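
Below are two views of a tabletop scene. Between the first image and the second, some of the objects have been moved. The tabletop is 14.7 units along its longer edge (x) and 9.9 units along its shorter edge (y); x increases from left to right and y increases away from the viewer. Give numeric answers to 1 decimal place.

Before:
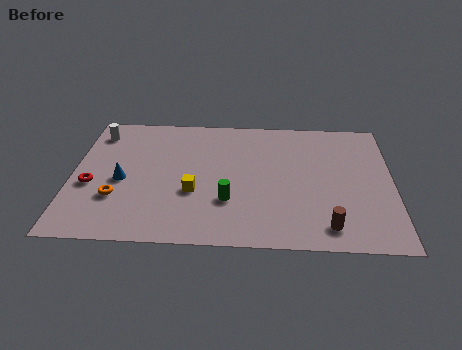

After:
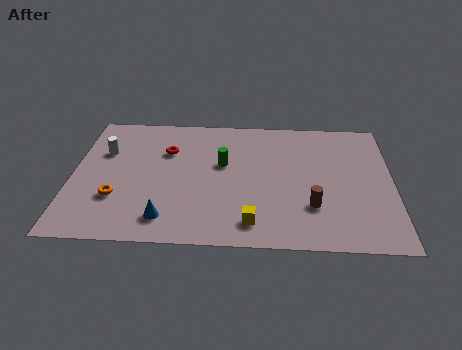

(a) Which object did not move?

the orange torus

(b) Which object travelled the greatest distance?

the red torus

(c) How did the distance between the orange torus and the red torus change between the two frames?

+2.8

Before: roughly 1.5 units apart; after: 4.3. That's 2.8 units further apart.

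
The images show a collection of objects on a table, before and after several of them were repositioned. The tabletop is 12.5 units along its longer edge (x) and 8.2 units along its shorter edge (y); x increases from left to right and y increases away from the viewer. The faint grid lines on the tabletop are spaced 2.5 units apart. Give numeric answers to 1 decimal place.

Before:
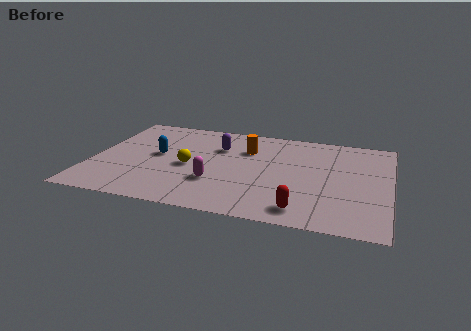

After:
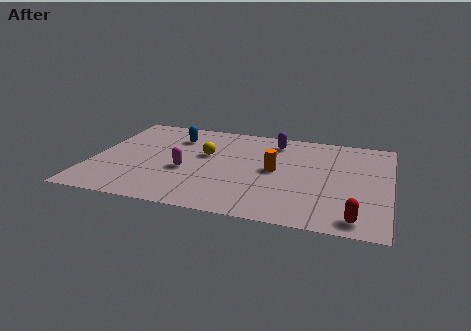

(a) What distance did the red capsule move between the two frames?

2.2

The red capsule was near (9.0, 1.2) before and (11.2, 1.0) after, so it travelled √(2.2² + 0.2²) ≈ 2.2 units.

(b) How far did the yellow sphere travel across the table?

1.3

The yellow sphere was near (4.1, 3.7) before and (4.7, 4.9) after, so it travelled √(0.6² + 1.2²) ≈ 1.3 units.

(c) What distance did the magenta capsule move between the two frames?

1.5

From (5.3, 2.6) to (4.0, 3.3), the magenta capsule covered √(1.3² + 0.7²) ≈ 1.5 units.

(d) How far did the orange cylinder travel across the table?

2.1

The orange cylinder was near (6.4, 5.8) before and (7.7, 4.2) after, so it travelled √(1.3² + 1.6²) ≈ 2.1 units.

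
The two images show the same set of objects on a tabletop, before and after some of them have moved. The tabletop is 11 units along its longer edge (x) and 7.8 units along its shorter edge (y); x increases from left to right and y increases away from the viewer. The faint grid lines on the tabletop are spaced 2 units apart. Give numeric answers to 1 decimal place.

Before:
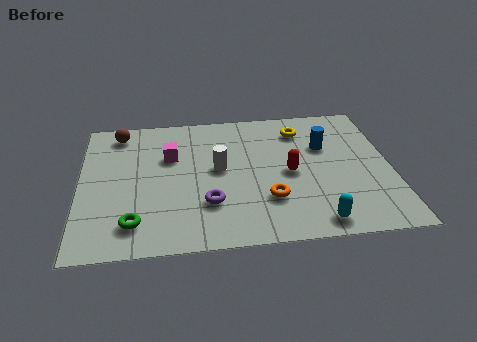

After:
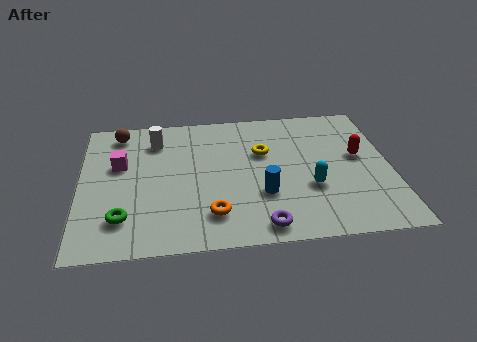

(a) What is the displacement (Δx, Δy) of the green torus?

(-0.4, 0.3)

The green torus started near (1.9, 1.5) and ended near (1.5, 1.8).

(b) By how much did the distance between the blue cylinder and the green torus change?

-2.7

They were about 7.7 units apart before and 5.0 after — 2.7 units closer together.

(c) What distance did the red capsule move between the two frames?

2.6

The red capsule moved from about (7.4, 3.7) to (9.9, 4.4), a distance of √(2.5² + 0.7²) ≈ 2.6.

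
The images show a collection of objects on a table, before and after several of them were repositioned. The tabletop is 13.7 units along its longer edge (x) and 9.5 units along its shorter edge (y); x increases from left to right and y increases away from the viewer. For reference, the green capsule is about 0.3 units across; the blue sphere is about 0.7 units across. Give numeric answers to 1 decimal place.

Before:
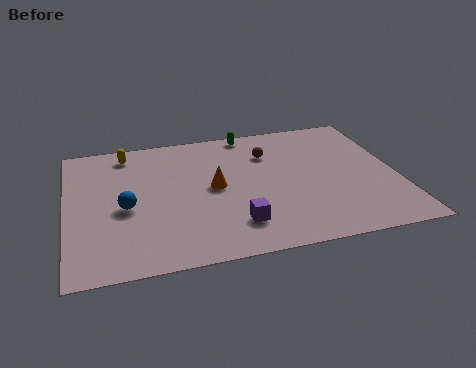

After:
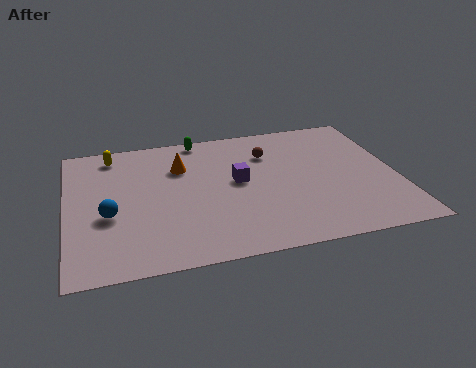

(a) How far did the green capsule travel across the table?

2.1

From (7.8, 8.7) to (5.7, 8.7), the green capsule covered √(2.1² + 0.0²) ≈ 2.1 units.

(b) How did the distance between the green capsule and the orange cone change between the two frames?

-2.0

Before: roughly 4.2 units apart; after: 2.2. That's 2.0 units closer together.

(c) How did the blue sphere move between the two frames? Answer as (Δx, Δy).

(-0.7, -0.4)

From the two frames, the blue sphere sits at roughly (2.4, 4.2) before and (1.7, 3.8) after.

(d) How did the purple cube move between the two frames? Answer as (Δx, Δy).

(0.3, 3.0)

The purple cube started near (6.8, 2.1) and ended near (7.1, 5.1).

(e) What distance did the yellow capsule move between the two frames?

0.6

From (2.6, 8.2) to (2.0, 8.2), the yellow capsule covered √(0.6² + 0.0²) ≈ 0.6 units.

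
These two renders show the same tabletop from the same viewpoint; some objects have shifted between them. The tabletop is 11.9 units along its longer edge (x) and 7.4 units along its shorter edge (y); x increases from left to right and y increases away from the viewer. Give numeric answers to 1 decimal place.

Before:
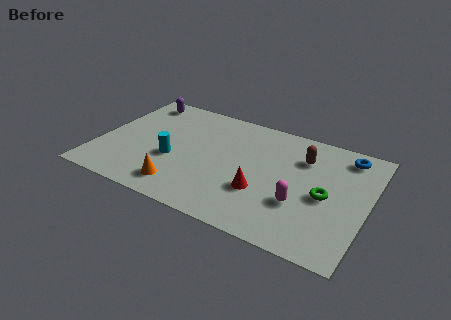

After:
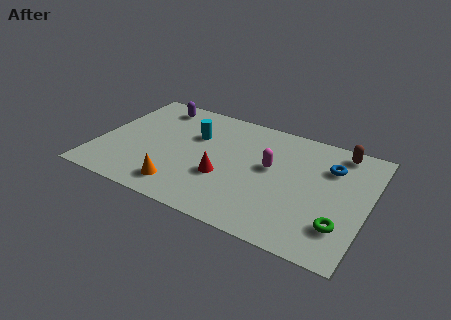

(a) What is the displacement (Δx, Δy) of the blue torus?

(-0.6, -1.0)

The blue torus was at about (10.7, 6.3) and moved to about (10.1, 5.3).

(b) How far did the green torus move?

1.7

From (10.1, 3.4) to (10.9, 1.9), the green torus covered √(0.8² + 1.5²) ≈ 1.7 units.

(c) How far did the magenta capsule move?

2.3

From (9.1, 2.5) to (7.6, 4.2), the magenta capsule covered √(1.5² + 1.7²) ≈ 2.3 units.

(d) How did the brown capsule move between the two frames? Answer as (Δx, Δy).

(1.5, 1.1)

The brown capsule was at about (8.9, 5.4) and moved to about (10.4, 6.5).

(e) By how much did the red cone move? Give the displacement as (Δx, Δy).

(-1.7, 0.2)

From the two frames, the red cone sits at roughly (7.4, 2.5) before and (5.7, 2.7) after.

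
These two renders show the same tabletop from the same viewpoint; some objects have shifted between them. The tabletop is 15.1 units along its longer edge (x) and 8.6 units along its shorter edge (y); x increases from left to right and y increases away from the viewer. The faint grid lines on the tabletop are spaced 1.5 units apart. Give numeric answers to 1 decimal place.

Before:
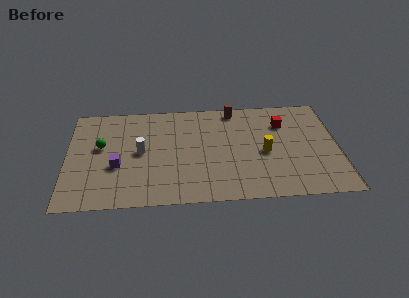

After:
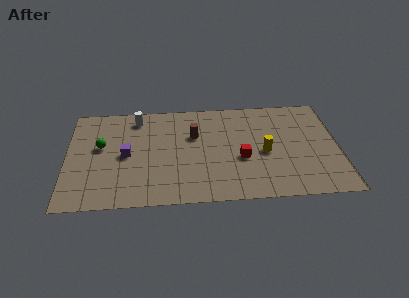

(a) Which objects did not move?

the yellow cylinder and the green sphere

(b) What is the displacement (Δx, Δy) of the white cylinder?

(-0.2, 2.9)

The white cylinder was at about (4.1, 4.4) and moved to about (3.9, 7.3).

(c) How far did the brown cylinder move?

3.1

The brown cylinder moved from about (9.4, 7.7) to (7.1, 5.6), a distance of √(2.3² + 2.1²) ≈ 3.1.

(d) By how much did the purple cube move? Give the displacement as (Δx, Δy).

(0.5, 0.9)

From the two frames, the purple cube sits at roughly (2.8, 3.3) before and (3.3, 4.2) after.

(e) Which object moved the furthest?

the red cube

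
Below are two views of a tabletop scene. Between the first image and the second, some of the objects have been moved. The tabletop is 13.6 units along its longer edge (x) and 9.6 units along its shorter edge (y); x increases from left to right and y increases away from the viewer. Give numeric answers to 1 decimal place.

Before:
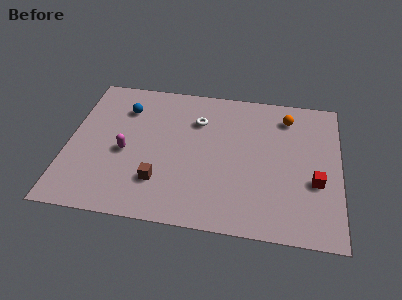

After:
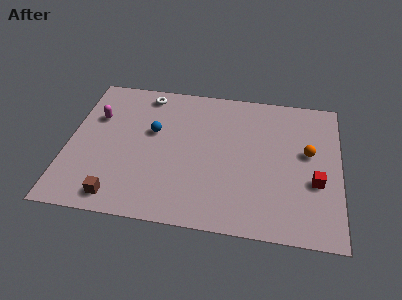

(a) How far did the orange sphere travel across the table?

2.5

The orange sphere was near (10.9, 7.8) before and (12.0, 5.5) after, so it travelled √(1.1² + 2.3²) ≈ 2.5 units.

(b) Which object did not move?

the red cube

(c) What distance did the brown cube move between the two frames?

2.4

The brown cube moved from about (4.7, 2.5) to (2.7, 1.2), a distance of √(2.0² + 1.3²) ≈ 2.4.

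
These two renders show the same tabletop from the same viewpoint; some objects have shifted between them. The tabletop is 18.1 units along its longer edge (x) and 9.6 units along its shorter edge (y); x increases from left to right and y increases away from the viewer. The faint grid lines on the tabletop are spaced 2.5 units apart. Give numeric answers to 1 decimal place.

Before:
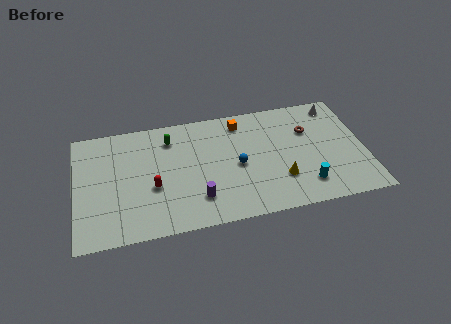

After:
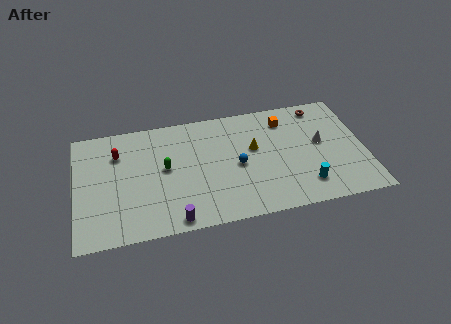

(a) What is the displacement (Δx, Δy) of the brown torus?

(0.9, 1.9)

The brown torus was at about (14.7, 6.5) and moved to about (15.6, 8.4).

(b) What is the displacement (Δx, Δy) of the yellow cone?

(-1.5, 2.9)

The yellow cone started near (12.7, 2.8) and ended near (11.2, 5.7).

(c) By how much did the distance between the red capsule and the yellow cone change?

+0.6

The distance was about 8.0 in the first image and 8.6 in the second, so they moved 0.6 units further apart.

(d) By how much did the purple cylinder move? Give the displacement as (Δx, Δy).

(-1.5, -1.4)

From the two frames, the purple cylinder sits at roughly (7.5, 2.3) before and (6.0, 0.9) after.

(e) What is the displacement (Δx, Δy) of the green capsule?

(-0.4, -2.4)

From the two frames, the green capsule sits at roughly (6.0, 7.6) before and (5.6, 5.2) after.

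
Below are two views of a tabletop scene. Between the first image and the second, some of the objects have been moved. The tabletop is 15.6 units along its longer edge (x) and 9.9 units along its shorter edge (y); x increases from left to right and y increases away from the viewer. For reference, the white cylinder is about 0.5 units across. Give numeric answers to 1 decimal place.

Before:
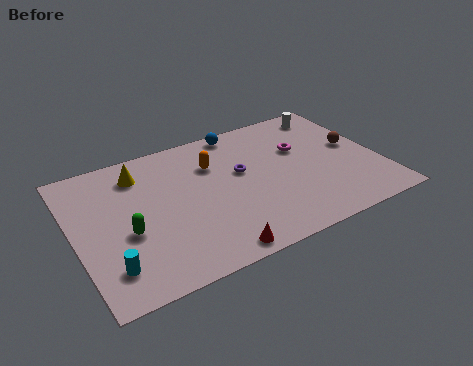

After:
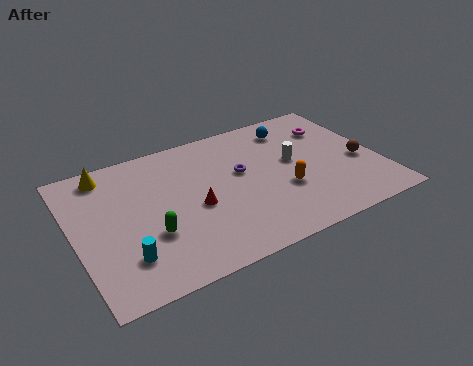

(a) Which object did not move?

the purple torus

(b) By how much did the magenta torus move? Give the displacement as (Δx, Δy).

(1.9, 1.0)

From the two frames, the magenta torus sits at roughly (11.8, 6.3) before and (13.7, 7.3) after.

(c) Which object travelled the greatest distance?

the orange capsule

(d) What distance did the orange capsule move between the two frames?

4.7

The orange capsule was near (7.3, 7.0) before and (10.5, 3.6) after, so it travelled √(3.2² + 3.4²) ≈ 4.7 units.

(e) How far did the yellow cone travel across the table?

1.7

The yellow cone was near (3.6, 7.9) before and (2.0, 8.6) after, so it travelled √(1.6² + 0.7²) ≈ 1.7 units.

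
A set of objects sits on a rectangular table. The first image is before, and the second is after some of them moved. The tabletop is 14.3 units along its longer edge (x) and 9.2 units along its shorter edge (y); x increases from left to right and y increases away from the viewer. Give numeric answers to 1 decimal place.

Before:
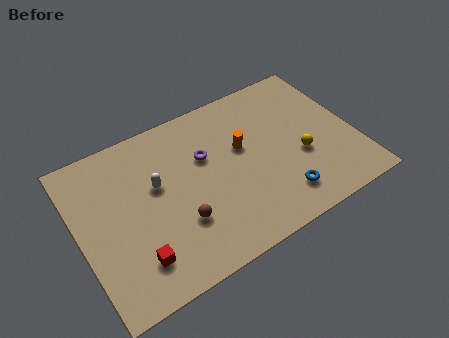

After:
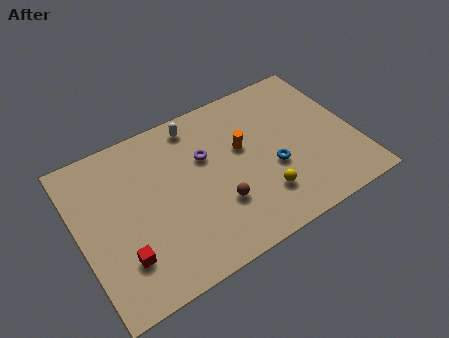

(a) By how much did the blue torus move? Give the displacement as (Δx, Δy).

(-0.1, 1.8)

From the two frames, the blue torus sits at roughly (10.0, 1.8) before and (9.9, 3.6) after.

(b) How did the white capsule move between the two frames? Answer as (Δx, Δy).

(2.4, 2.5)

From the two frames, the white capsule sits at roughly (4.1, 5.5) before and (6.5, 8.0) after.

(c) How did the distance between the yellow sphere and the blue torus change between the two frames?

-0.8

The distance was about 2.3 in the first image and 1.5 in the second, so they moved 0.8 units closer together.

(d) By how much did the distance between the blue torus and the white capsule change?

-1.4

Before: roughly 7.0 units apart; after: 5.6. That's 1.4 units closer together.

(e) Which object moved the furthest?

the white capsule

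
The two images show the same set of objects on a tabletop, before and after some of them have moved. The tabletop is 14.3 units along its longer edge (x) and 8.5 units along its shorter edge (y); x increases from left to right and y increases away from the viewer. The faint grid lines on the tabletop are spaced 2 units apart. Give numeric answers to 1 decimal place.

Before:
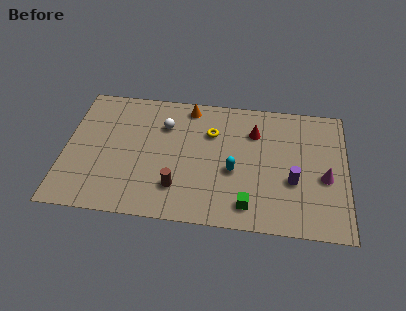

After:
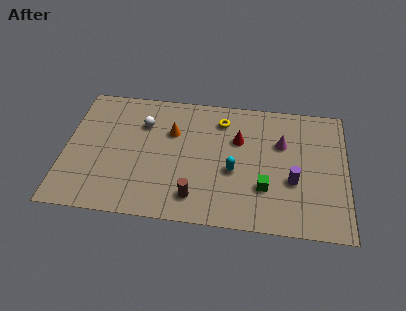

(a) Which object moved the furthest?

the magenta cone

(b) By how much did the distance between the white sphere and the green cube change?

+0.8

Before: roughly 6.4 units apart; after: 7.2. That's 0.8 units further apart.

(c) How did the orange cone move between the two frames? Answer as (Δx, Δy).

(-0.8, -1.8)

The orange cone started near (6.2, 7.5) and ended near (5.4, 5.7).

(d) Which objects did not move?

the cyan capsule and the purple cylinder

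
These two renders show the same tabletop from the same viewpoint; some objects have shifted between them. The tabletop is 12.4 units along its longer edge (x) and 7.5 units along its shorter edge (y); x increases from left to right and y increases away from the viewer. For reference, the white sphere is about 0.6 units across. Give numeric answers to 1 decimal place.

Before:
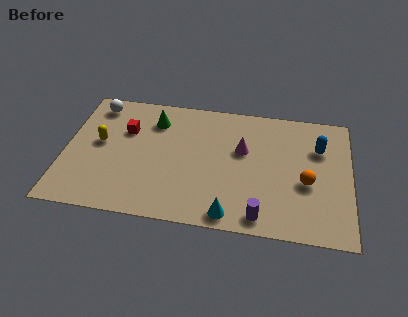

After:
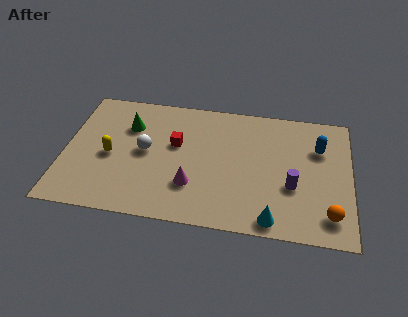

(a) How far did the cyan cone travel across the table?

1.8

The cyan cone moved from about (7.3, 0.8) to (9.1, 0.8), a distance of √(1.8² + 0.0²) ≈ 1.8.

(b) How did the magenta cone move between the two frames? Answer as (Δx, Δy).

(-2.1, -2.4)

The magenta cone started near (7.7, 4.6) and ended near (5.6, 2.2).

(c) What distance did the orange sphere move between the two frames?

2.0

The orange sphere was near (10.5, 3.1) before and (11.5, 1.4) after, so it travelled √(1.0² + 1.7²) ≈ 2.0 units.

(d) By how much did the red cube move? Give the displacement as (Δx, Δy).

(2.2, -0.5)

The red cube was at about (2.6, 5.0) and moved to about (4.8, 4.5).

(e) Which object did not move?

the blue capsule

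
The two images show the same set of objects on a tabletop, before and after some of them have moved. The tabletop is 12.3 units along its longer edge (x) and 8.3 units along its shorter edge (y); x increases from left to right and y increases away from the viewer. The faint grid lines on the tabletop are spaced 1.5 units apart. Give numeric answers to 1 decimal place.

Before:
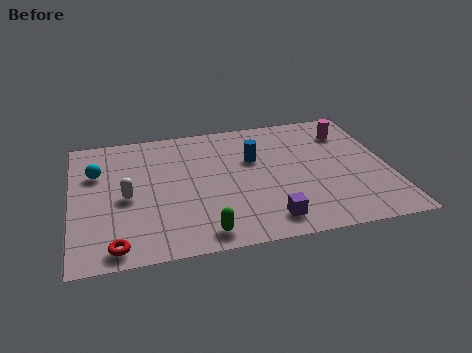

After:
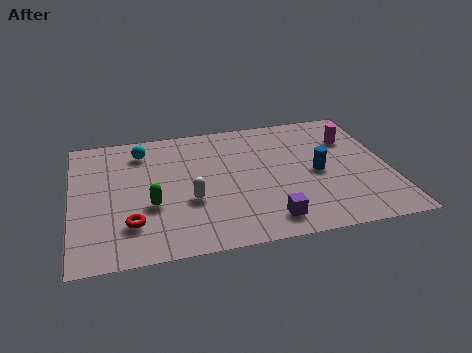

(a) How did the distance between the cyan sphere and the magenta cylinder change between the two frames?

-1.7

The distance was about 9.9 in the first image and 8.2 in the second, so they moved 1.7 units closer together.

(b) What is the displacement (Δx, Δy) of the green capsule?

(-1.9, 2.1)

The green capsule started near (4.9, 1.0) and ended near (3.0, 3.1).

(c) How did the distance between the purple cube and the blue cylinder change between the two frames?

-0.7

They were about 4.0 units apart before and 3.3 after — 0.7 units closer together.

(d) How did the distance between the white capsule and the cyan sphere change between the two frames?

+1.9

They were about 2.1 units apart before and 4.0 after — 1.9 units further apart.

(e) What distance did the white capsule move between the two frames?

2.5

The white capsule moved from about (2.1, 3.8) to (4.5, 3.1), a distance of √(2.4² + 0.7²) ≈ 2.5.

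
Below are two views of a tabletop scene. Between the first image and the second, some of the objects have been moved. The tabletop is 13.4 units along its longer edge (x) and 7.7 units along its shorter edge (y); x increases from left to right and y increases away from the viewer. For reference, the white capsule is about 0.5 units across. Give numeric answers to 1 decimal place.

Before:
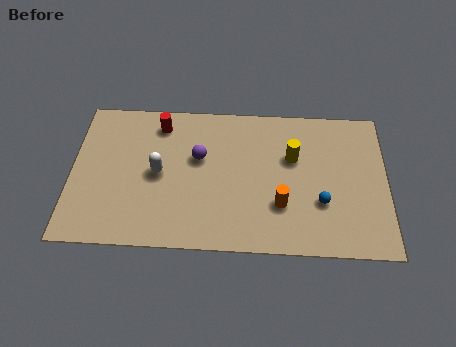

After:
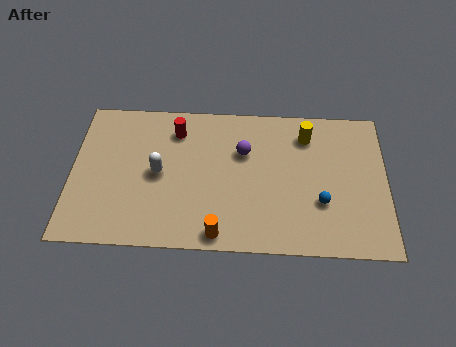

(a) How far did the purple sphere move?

1.9

The purple sphere moved from about (5.4, 4.7) to (7.3, 5.1), a distance of √(1.9² + 0.4²) ≈ 1.9.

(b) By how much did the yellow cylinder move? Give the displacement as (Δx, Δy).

(0.6, 1.2)

The yellow cylinder started near (9.4, 4.9) and ended near (10.0, 6.1).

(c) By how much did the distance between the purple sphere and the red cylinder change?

+0.7

The distance was about 2.4 in the first image and 3.1 in the second, so they moved 0.7 units further apart.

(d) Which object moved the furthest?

the orange cylinder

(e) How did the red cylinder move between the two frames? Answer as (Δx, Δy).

(0.7, -0.3)

From the two frames, the red cylinder sits at roughly (3.7, 6.4) before and (4.4, 6.1) after.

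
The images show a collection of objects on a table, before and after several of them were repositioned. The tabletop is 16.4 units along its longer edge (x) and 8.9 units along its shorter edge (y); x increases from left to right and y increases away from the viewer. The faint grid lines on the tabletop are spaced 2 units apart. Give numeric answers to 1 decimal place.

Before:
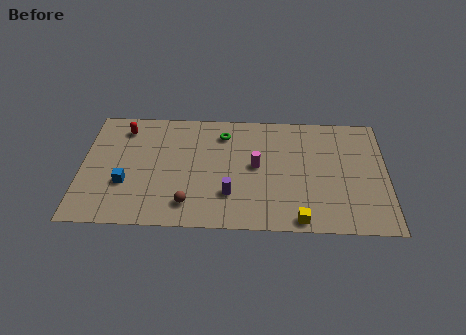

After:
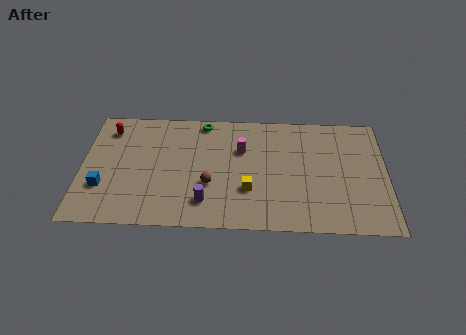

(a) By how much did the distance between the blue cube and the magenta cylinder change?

+0.8

The distance was about 7.2 in the first image and 8.0 in the second, so they moved 0.8 units further apart.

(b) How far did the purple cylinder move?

1.4

The purple cylinder moved from about (8.0, 2.5) to (6.7, 1.9), a distance of √(1.3² + 0.6²) ≈ 1.4.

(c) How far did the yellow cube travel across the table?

3.4

The yellow cube moved from about (11.7, 0.8) to (9.0, 2.9), a distance of √(2.7² + 2.1²) ≈ 3.4.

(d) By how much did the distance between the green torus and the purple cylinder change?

+1.5

The distance was about 4.6 in the first image and 6.1 in the second, so they moved 1.5 units further apart.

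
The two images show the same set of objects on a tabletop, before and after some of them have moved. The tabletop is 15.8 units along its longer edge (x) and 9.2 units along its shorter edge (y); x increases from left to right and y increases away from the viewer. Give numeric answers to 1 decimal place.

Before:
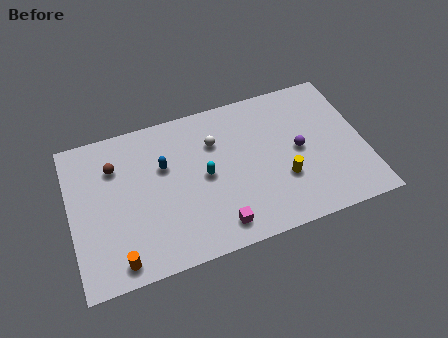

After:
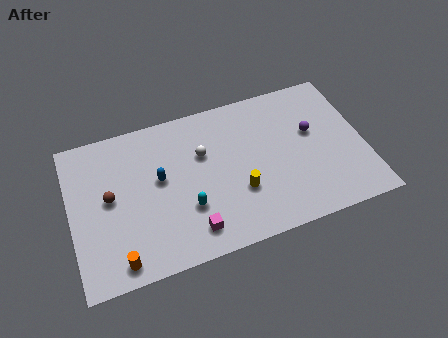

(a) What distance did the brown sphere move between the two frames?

1.8

The brown sphere moved from about (2.5, 6.7) to (2.1, 4.9), a distance of √(0.4² + 1.8²) ≈ 1.8.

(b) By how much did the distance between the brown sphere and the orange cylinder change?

-1.8

The distance was about 5.6 in the first image and 3.8 in the second, so they moved 1.8 units closer together.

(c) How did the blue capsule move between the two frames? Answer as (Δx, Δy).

(-0.3, -0.7)

From the two frames, the blue capsule sits at roughly (5.1, 5.9) before and (4.8, 5.2) after.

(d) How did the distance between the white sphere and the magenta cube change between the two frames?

-0.6

Before: roughly 5.1 units apart; after: 4.5. That's 0.6 units closer together.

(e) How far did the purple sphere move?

1.2

From (12.3, 4.6) to (13.1, 5.5), the purple sphere covered √(0.8² + 0.9²) ≈ 1.2 units.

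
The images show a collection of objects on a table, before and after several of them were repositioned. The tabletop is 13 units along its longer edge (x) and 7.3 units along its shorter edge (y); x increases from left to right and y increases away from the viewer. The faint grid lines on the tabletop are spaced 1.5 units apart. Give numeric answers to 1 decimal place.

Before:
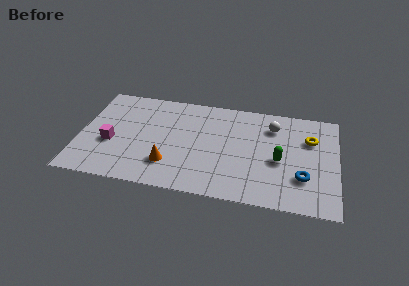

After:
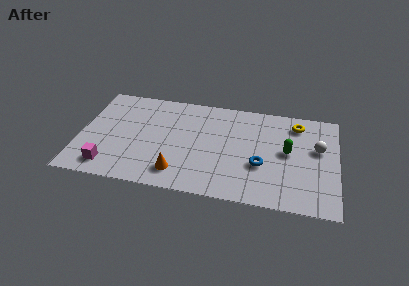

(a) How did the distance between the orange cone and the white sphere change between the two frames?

+1.2

Before: roughly 6.3 units apart; after: 7.5. That's 1.2 units further apart.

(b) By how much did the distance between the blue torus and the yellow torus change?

+0.9

Before: roughly 2.8 units apart; after: 3.7. That's 0.9 units further apart.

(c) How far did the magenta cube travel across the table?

1.7

The magenta cube was near (1.6, 2.9) before and (1.6, 1.2) after, so it travelled √(0.0² + 1.7²) ≈ 1.7 units.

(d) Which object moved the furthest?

the white sphere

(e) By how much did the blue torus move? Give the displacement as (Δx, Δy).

(-2.1, 0.5)

From the two frames, the blue torus sits at roughly (11.3, 2.2) before and (9.2, 2.7) after.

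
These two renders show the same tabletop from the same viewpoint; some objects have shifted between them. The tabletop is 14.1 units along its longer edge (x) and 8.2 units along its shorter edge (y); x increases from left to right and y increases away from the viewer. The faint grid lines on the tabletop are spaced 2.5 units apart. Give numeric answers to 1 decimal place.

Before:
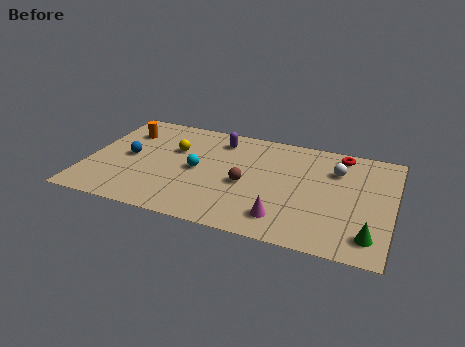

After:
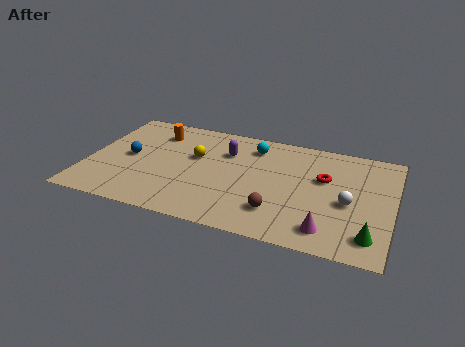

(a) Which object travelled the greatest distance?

the cyan sphere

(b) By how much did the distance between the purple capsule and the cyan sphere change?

-1.4

They were about 2.8 units apart before and 1.4 after — 1.4 units closer together.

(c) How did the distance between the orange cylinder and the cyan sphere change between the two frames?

+0.4

The distance was about 4.2 in the first image and 4.6 in the second, so they moved 0.4 units further apart.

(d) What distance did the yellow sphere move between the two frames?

1.0

The yellow sphere moved from about (3.9, 5.3) to (4.9, 5.0), a distance of √(1.0² + 0.3²) ≈ 1.0.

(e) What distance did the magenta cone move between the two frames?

2.0

From (9.3, 1.6) to (11.3, 1.4), the magenta cone covered √(2.0² + 0.2²) ≈ 2.0 units.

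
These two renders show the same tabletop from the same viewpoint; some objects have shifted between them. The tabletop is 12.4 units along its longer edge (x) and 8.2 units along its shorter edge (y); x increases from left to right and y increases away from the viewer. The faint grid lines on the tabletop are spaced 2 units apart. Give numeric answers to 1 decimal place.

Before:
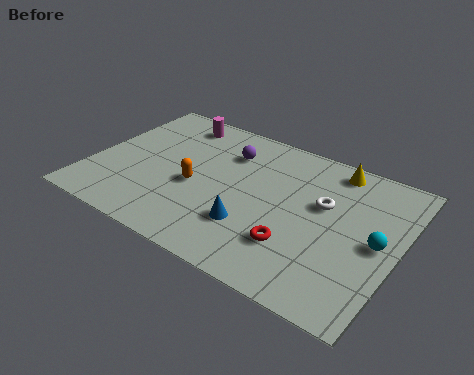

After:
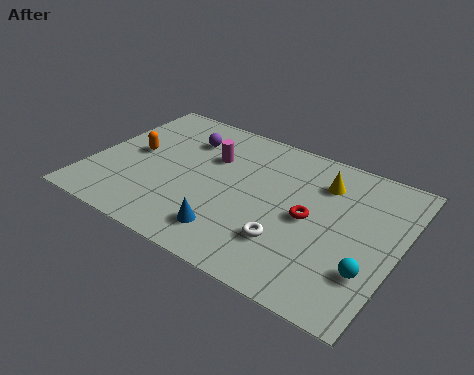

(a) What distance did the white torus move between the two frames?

2.9

The white torus moved from about (9.3, 5.0) to (8.3, 2.3), a distance of √(1.0² + 2.7²) ≈ 2.9.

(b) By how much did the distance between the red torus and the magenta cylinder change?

-2.9

They were about 7.5 units apart before and 4.6 after — 2.9 units closer together.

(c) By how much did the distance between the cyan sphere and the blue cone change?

+0.4

They were about 5.1 units apart before and 5.5 after — 0.4 units further apart.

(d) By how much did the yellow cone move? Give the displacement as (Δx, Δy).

(-0.3, -1.0)

The yellow cone was at about (9.4, 7.2) and moved to about (9.1, 6.2).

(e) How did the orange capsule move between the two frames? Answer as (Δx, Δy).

(-2.7, 0.8)

The orange capsule was at about (4.3, 3.5) and moved to about (1.6, 4.3).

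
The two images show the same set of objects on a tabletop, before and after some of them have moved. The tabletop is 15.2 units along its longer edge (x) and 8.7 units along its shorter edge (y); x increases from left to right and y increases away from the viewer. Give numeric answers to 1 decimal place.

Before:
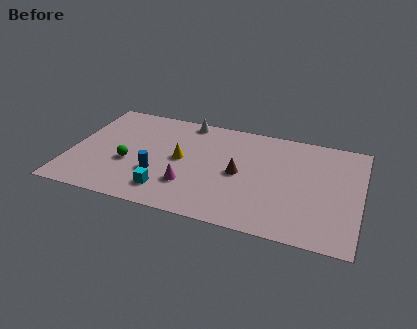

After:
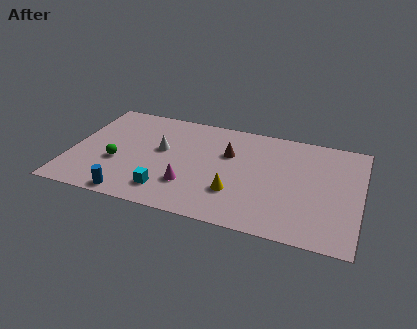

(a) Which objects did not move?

the magenta cone and the cyan cube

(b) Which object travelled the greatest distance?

the yellow cone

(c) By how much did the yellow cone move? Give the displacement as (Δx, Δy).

(3.0, -1.9)

The yellow cone started near (5.8, 4.5) and ended near (8.8, 2.6).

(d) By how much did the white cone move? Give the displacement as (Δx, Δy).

(-1.1, -2.9)

The white cone started near (5.8, 7.9) and ended near (4.7, 5.0).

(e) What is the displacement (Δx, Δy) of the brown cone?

(-0.7, 1.5)

From the two frames, the brown cone sits at roughly (8.9, 4.2) before and (8.2, 5.7) after.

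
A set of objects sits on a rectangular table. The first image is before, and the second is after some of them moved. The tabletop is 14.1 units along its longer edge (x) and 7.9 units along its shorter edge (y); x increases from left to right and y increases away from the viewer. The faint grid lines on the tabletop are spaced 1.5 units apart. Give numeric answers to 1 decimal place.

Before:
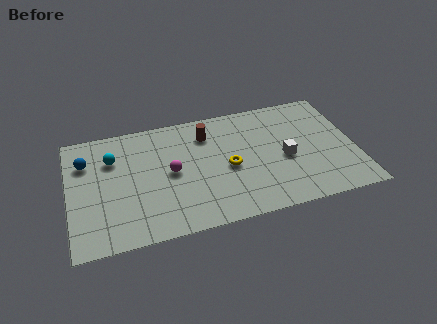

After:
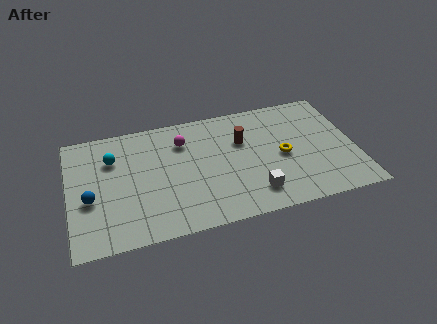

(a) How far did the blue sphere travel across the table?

2.5

The blue sphere moved from about (0.9, 5.7) to (1.0, 3.2), a distance of √(0.1² + 2.5²) ≈ 2.5.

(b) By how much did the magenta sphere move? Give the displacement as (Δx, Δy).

(0.7, 1.9)

From the two frames, the magenta sphere sits at roughly (5.0, 4.0) before and (5.7, 5.9) after.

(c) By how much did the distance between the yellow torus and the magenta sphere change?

+2.5

Before: roughly 2.8 units apart; after: 5.3. That's 2.5 units further apart.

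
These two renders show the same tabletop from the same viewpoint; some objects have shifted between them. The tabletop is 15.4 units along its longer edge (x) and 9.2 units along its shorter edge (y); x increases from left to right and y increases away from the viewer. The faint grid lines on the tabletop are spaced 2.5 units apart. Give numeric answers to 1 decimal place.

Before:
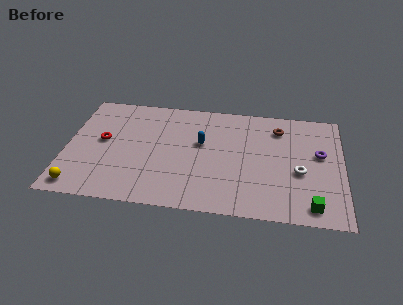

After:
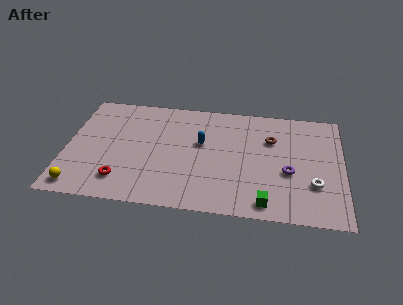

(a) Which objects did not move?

the blue capsule and the yellow sphere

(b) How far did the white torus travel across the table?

1.2

The white torus moved from about (13.0, 3.8) to (13.8, 2.9), a distance of √(0.8² + 0.9²) ≈ 1.2.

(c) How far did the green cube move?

2.5

The green cube was near (13.7, 1.2) before and (11.2, 1.1) after, so it travelled √(2.5² + 0.1²) ≈ 2.5 units.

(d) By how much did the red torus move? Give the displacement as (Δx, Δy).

(1.2, -3.1)

The red torus started near (2.0, 5.0) and ended near (3.2, 1.9).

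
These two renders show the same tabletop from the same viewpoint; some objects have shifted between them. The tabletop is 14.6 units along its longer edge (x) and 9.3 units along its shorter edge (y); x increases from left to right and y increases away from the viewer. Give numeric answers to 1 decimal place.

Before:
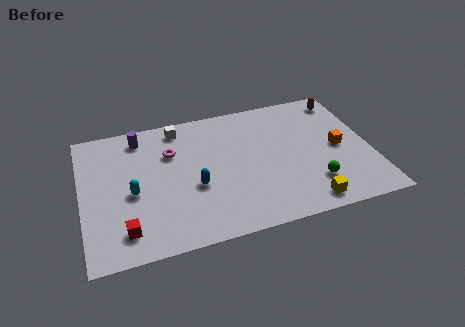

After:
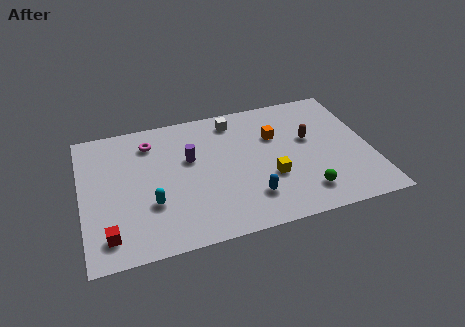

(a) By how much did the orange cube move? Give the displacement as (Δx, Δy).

(-3.1, 1.7)

The orange cube started near (13.0, 4.5) and ended near (9.9, 6.2).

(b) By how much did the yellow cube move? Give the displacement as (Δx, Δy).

(-1.6, 2.2)

The yellow cube started near (11.0, 1.1) and ended near (9.4, 3.3).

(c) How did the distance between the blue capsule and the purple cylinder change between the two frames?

-0.4

The distance was about 4.9 in the first image and 4.5 in the second, so they moved 0.4 units closer together.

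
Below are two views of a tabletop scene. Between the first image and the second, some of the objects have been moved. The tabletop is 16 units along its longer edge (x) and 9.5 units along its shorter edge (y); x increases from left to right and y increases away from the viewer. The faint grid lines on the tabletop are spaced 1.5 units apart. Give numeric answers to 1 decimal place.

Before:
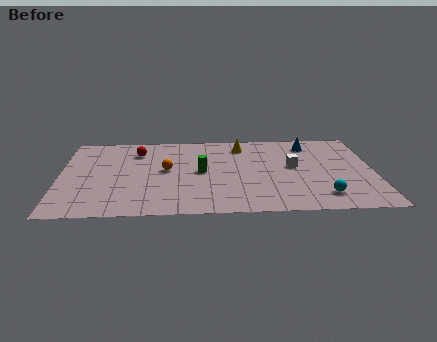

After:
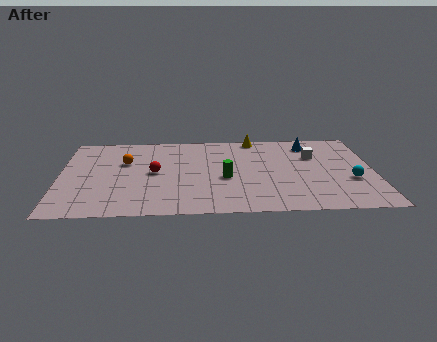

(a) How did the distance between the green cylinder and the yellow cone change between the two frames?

+1.3

The distance was about 3.7 in the first image and 5.0 in the second, so they moved 1.3 units further apart.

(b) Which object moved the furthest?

the red sphere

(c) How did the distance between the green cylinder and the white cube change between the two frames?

+0.5

The distance was about 4.7 in the first image and 5.2 in the second, so they moved 0.5 units further apart.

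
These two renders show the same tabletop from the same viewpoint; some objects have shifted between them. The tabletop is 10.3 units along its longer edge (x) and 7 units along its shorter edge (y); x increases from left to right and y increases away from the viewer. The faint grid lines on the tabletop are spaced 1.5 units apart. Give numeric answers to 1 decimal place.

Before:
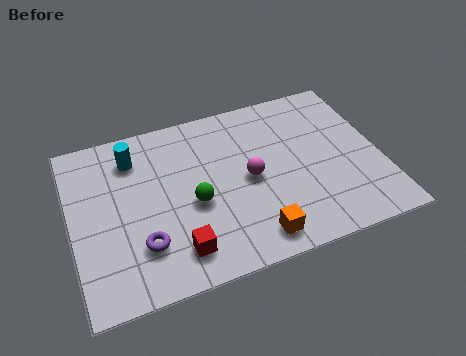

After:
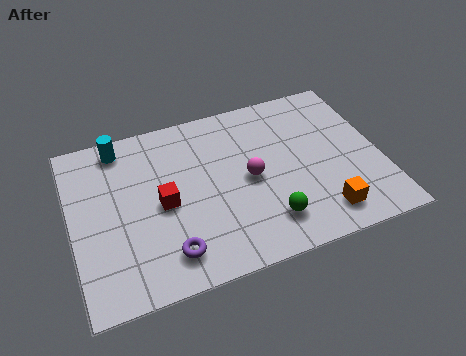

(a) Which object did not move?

the magenta sphere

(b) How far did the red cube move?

2.0

From (3.3, 1.3) to (3.0, 3.3), the red cube covered √(0.3² + 2.0²) ≈ 2.0 units.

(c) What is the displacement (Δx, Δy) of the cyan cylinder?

(-0.4, 0.6)

From the two frames, the cyan cylinder sits at roughly (2.2, 5.5) before and (1.8, 6.1) after.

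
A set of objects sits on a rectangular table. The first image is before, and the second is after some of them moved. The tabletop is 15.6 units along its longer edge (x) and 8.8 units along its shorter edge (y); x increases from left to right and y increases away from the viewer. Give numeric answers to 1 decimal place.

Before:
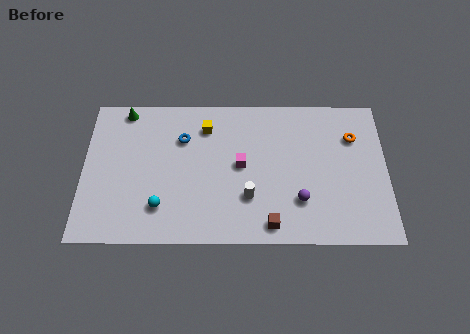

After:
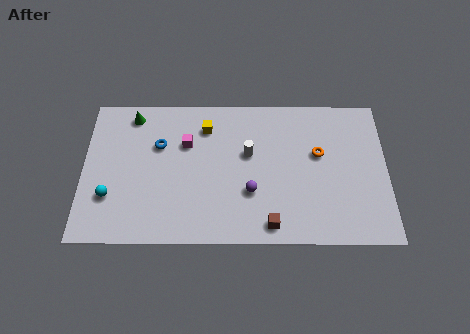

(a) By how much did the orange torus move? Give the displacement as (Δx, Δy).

(-1.8, -1.0)

The orange torus was at about (13.9, 6.3) and moved to about (12.1, 5.3).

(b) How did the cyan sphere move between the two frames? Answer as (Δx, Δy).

(-2.6, 0.6)

From the two frames, the cyan sphere sits at roughly (4.0, 2.1) before and (1.4, 2.7) after.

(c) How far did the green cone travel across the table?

0.5

From (2.1, 7.9) to (2.5, 7.6), the green cone covered √(0.4² + 0.3²) ≈ 0.5 units.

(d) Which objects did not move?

the brown cube and the yellow cube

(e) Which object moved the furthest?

the magenta cube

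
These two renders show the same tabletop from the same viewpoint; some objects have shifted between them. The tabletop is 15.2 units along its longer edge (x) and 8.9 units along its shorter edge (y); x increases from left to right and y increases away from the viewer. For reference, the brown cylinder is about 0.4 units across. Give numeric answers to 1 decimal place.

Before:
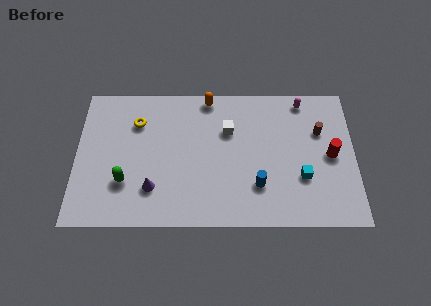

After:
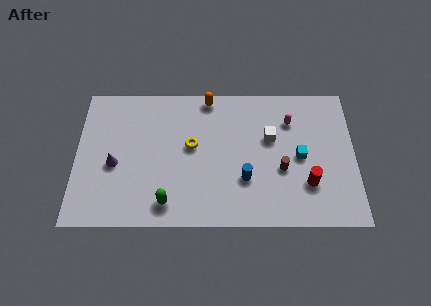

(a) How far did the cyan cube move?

1.3

The cyan cube moved from about (12.3, 3.0) to (12.2, 4.3), a distance of √(0.1² + 1.3²) ≈ 1.3.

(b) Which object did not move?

the orange capsule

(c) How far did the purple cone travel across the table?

2.6

The purple cone was near (4.2, 2.3) before and (2.1, 3.8) after, so it travelled √(2.1² + 1.5²) ≈ 2.6 units.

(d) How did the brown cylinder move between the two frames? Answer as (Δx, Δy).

(-2.1, -2.4)

The brown cylinder was at about (13.3, 5.9) and moved to about (11.2, 3.5).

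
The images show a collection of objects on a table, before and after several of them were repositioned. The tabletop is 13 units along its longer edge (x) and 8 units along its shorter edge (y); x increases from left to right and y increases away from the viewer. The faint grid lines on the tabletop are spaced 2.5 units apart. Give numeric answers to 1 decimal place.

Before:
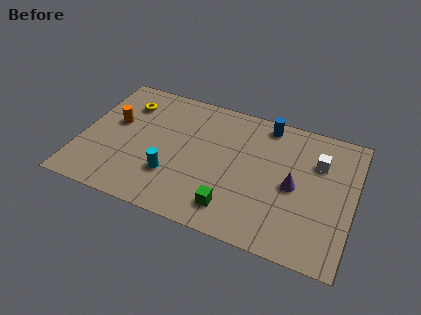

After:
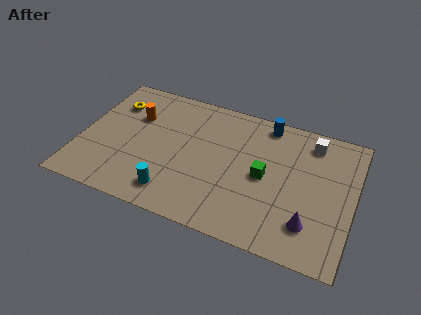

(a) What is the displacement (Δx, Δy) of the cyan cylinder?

(0.2, -1.0)

The cyan cylinder started near (4.5, 2.4) and ended near (4.7, 1.4).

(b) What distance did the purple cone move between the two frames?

2.1

From (10.2, 3.8) to (11.1, 1.9), the purple cone covered √(0.9² + 1.9²) ≈ 2.1 units.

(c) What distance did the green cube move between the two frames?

2.7

From (7.5, 1.5) to (8.8, 3.9), the green cube covered √(1.3² + 2.4²) ≈ 2.7 units.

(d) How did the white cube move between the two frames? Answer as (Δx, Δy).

(-0.4, 1.1)

The white cube started near (11.2, 5.6) and ended near (10.8, 6.7).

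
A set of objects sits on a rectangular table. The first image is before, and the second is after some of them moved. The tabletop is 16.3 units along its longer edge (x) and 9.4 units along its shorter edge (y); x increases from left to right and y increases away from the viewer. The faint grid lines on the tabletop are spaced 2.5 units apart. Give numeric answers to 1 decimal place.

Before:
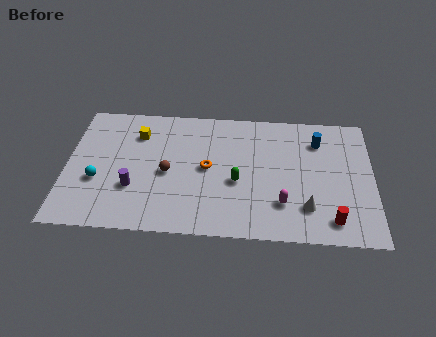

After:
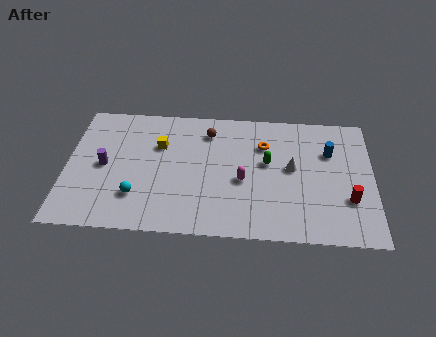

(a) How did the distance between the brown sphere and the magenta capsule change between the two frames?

-2.4

The distance was about 6.4 in the first image and 4.0 in the second, so they moved 2.4 units closer together.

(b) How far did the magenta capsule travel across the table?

2.6

The magenta capsule was near (11.5, 2.5) before and (9.4, 4.0) after, so it travelled √(2.1² + 1.5²) ≈ 2.6 units.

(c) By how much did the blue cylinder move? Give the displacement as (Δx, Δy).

(0.6, -0.8)

From the two frames, the blue cylinder sits at roughly (13.4, 7.2) before and (14.0, 6.4) after.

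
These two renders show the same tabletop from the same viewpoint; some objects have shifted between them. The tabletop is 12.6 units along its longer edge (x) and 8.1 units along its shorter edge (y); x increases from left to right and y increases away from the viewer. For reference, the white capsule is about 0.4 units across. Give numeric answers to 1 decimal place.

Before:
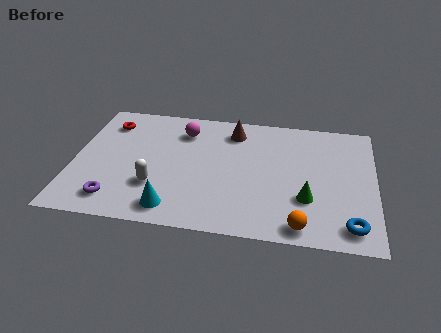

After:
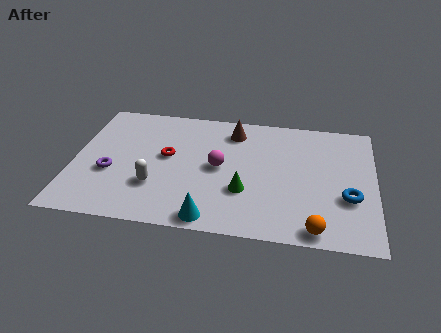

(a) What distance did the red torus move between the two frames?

3.2

The red torus was near (1.3, 6.4) before and (3.9, 4.5) after, so it travelled √(2.6² + 1.9²) ≈ 3.2 units.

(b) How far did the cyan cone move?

1.6

The cyan cone moved from about (4.3, 1.2) to (5.9, 0.8), a distance of √(1.6² + 0.4²) ≈ 1.6.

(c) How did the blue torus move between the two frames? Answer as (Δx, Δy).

(-0.1, 1.7)

The blue torus started near (11.6, 1.2) and ended near (11.5, 2.9).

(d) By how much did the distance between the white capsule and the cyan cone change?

+1.4

They were about 1.5 units apart before and 2.9 after — 1.4 units further apart.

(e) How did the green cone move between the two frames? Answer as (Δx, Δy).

(-2.6, 0.1)

The green cone was at about (9.8, 2.6) and moved to about (7.2, 2.7).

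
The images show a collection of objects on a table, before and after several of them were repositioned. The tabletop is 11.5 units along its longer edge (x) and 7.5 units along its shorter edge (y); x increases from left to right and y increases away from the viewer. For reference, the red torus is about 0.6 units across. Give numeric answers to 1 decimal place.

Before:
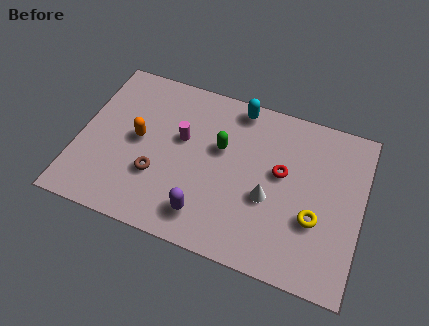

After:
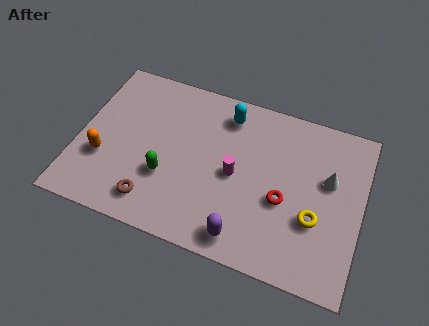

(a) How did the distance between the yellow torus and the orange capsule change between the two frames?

+1.2

The distance was about 7.4 in the first image and 8.6 in the second, so they moved 1.2 units further apart.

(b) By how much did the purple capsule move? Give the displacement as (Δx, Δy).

(1.6, -0.4)

From the two frames, the purple capsule sits at roughly (5.4, 1.4) before and (7.0, 1.0) after.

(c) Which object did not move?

the yellow torus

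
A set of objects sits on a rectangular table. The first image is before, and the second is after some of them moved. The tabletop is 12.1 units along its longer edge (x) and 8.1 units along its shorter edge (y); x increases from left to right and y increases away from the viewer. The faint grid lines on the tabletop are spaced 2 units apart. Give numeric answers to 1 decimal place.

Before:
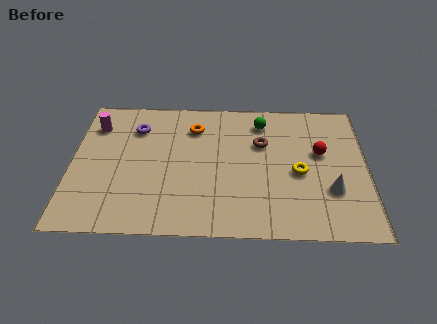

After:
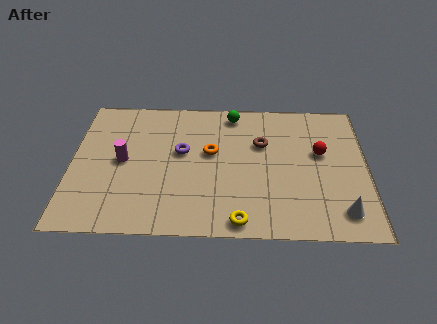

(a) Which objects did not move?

the red sphere and the brown torus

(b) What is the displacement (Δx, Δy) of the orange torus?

(0.7, -1.5)

The orange torus started near (5.0, 6.2) and ended near (5.7, 4.7).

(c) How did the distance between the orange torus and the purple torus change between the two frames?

-1.2

The distance was about 2.4 in the first image and 1.2 in the second, so they moved 1.2 units closer together.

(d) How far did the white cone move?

1.3

The white cone moved from about (10.6, 2.6) to (11.0, 1.4), a distance of √(0.4² + 1.2²) ≈ 1.3.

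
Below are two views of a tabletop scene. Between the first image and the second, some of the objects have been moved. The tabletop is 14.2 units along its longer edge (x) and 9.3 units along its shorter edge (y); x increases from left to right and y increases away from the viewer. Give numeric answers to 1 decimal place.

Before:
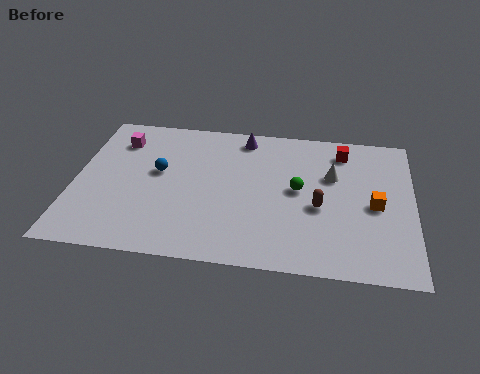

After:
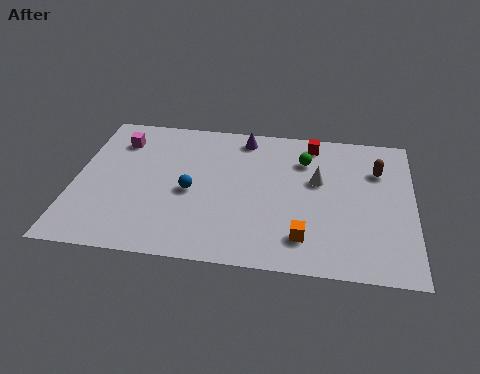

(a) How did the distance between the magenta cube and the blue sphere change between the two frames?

+1.8

The distance was about 2.6 in the first image and 4.4 in the second, so they moved 1.8 units further apart.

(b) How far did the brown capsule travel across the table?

3.6

From (10.3, 3.9) to (12.7, 6.6), the brown capsule covered √(2.4² + 2.7²) ≈ 3.6 units.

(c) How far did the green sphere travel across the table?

2.0

The green sphere moved from about (9.4, 4.9) to (9.6, 6.9), a distance of √(0.2² + 2.0²) ≈ 2.0.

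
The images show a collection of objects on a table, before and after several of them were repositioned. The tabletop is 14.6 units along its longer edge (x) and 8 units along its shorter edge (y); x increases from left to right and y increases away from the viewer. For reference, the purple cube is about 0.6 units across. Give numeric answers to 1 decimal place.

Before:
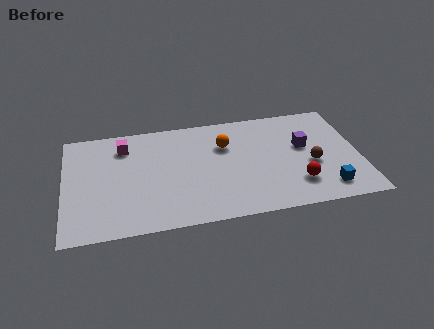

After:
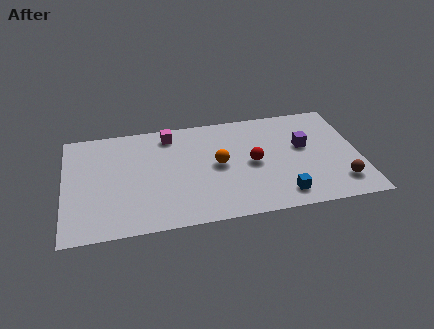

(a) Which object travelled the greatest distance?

the red sphere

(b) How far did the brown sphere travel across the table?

2.1

The brown sphere was near (12.2, 3.3) before and (13.5, 1.7) after, so it travelled √(1.3² + 1.6²) ≈ 2.1 units.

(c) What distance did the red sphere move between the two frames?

2.8

The red sphere moved from about (11.4, 2.0) to (9.3, 3.9), a distance of √(2.1² + 1.9²) ≈ 2.8.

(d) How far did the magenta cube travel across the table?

2.4

The magenta cube was near (3.0, 6.3) before and (5.3, 6.8) after, so it travelled √(2.3² + 0.5²) ≈ 2.4 units.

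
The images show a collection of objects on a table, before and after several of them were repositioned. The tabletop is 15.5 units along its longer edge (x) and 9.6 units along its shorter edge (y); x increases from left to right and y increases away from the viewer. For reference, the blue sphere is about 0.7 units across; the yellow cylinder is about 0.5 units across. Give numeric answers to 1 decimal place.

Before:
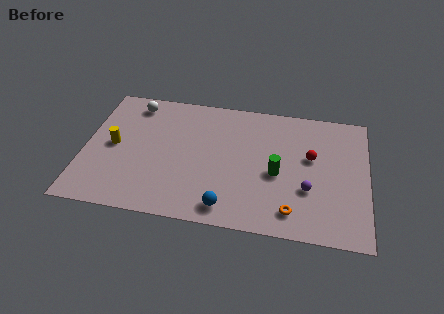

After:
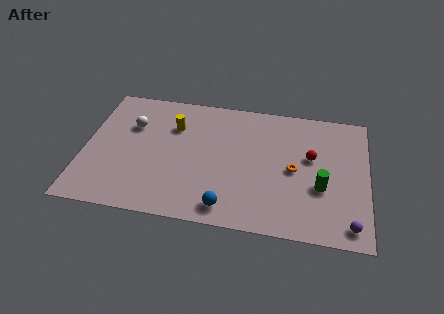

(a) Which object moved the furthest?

the yellow cylinder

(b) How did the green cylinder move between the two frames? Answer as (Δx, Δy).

(2.4, -0.6)

The green cylinder was at about (10.6, 4.2) and moved to about (13.0, 3.6).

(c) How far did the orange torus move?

3.0

The orange torus moved from about (11.5, 1.6) to (11.5, 4.6), a distance of √(0.0² + 3.0²) ≈ 3.0.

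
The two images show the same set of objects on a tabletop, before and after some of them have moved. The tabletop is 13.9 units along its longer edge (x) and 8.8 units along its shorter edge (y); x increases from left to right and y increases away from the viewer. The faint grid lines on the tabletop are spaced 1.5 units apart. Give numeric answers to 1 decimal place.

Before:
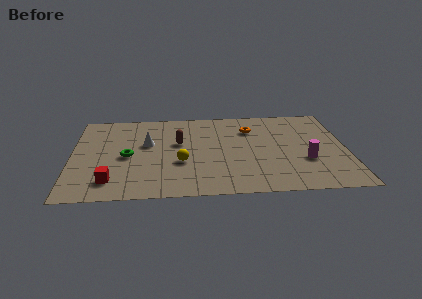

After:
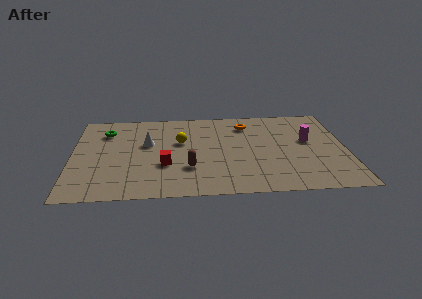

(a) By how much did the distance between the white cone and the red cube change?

-1.6

Before: roughly 4.0 units apart; after: 2.4. That's 1.6 units closer together.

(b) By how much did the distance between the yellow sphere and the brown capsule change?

+0.7

They were about 2.0 units apart before and 2.7 after — 0.7 units further apart.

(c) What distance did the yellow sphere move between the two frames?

2.1

The yellow sphere moved from about (5.5, 3.3) to (5.5, 5.4), a distance of √(0.0² + 2.1²) ≈ 2.1.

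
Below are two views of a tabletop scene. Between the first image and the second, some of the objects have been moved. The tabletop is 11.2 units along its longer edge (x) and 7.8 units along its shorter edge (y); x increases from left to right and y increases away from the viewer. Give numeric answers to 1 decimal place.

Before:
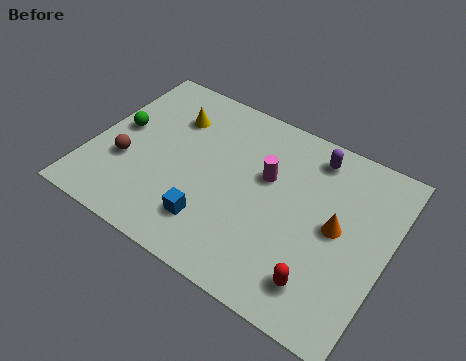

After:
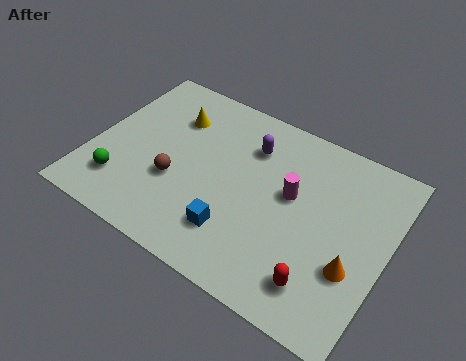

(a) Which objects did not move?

the yellow cone and the red capsule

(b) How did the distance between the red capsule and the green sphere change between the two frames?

-0.9

The distance was about 8.6 in the first image and 7.7 in the second, so they moved 0.9 units closer together.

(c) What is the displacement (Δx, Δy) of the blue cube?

(0.9, 0.1)

From the two frames, the blue cube sits at roughly (4.9, 1.8) before and (5.8, 1.9) after.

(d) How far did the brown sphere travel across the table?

1.9

The brown sphere moved from about (1.4, 2.8) to (3.3, 2.9), a distance of √(1.9² + 0.1²) ≈ 1.9.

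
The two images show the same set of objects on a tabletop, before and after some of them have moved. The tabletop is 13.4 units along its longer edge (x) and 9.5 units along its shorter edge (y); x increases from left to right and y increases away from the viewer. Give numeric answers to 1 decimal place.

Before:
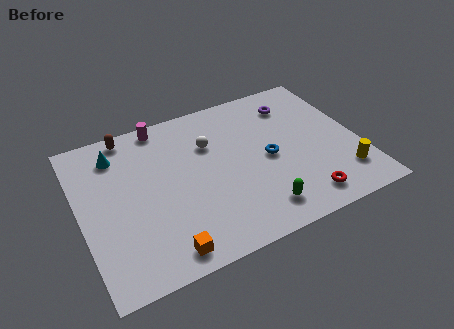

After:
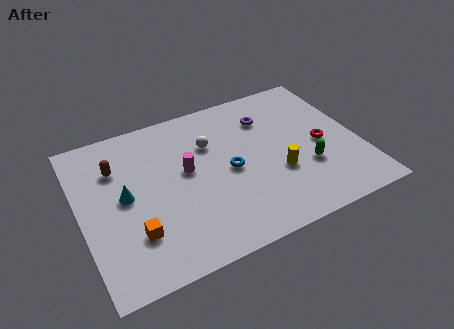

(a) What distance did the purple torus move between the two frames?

1.5

From (10.7, 7.5) to (9.3, 7.1), the purple torus covered √(1.4² + 0.4²) ≈ 1.5 units.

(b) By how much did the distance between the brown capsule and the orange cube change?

-3.3

Before: roughly 7.5 units apart; after: 4.2. That's 3.3 units closer together.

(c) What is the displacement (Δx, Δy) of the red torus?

(1.4, 3.0)

The red torus started near (10.2, 1.4) and ended near (11.6, 4.4).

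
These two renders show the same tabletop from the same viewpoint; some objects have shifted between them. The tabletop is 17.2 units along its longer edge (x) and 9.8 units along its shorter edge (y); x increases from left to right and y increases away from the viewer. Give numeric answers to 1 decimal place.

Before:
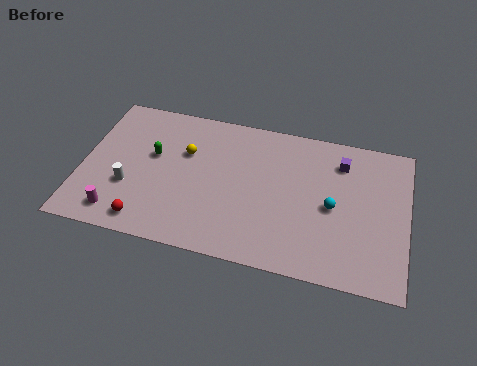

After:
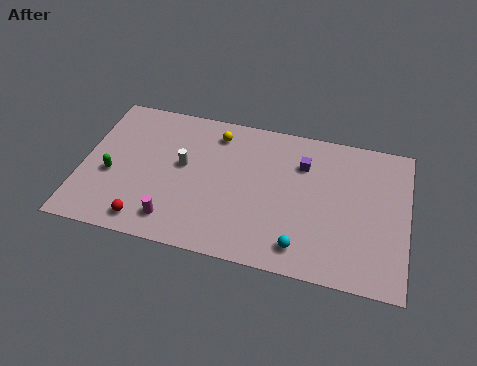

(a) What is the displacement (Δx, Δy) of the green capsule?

(-2.1, -1.8)

The green capsule started near (3.7, 5.8) and ended near (1.6, 4.0).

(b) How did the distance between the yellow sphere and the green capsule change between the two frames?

+4.9

Before: roughly 1.8 units apart; after: 6.7. That's 4.9 units further apart.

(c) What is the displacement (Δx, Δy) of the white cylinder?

(2.7, 2.1)

From the two frames, the white cylinder sits at roughly (2.6, 3.4) before and (5.3, 5.5) after.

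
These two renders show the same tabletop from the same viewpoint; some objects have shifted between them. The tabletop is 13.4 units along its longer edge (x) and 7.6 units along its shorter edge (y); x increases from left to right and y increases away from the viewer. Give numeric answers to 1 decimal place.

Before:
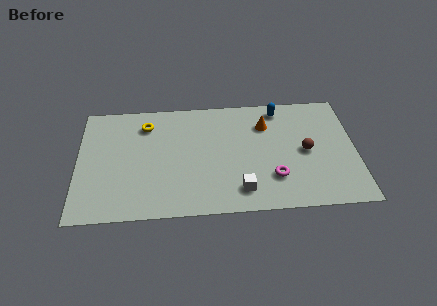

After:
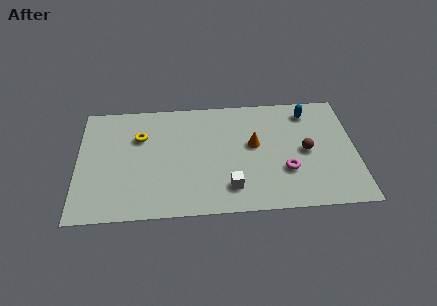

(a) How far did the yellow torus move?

0.9

The yellow torus was near (3.3, 6.0) before and (3.0, 5.2) after, so it travelled √(0.3² + 0.8²) ≈ 0.9 units.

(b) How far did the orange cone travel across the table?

1.4

The orange cone moved from about (9.1, 5.6) to (8.5, 4.3), a distance of √(0.6² + 1.3²) ≈ 1.4.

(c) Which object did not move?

the brown sphere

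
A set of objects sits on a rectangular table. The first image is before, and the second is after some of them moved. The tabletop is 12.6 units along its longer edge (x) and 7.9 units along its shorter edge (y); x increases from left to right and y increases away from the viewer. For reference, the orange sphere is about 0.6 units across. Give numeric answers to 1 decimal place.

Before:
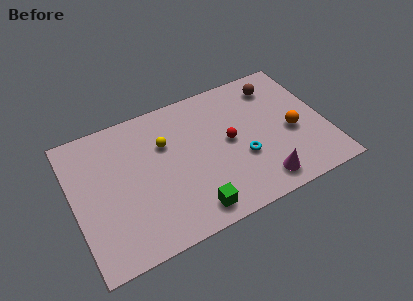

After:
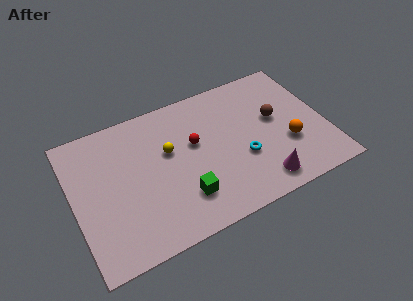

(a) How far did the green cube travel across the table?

0.9

The green cube was near (5.5, 1.1) before and (5.2, 2.0) after, so it travelled √(0.3² + 0.9²) ≈ 0.9 units.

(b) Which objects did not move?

the magenta cone and the cyan torus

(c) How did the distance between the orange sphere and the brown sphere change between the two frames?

-1.3

The distance was about 3.0 in the first image and 1.7 in the second, so they moved 1.3 units closer together.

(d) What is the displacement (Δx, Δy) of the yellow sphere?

(0.1, -0.5)

The yellow sphere started near (4.7, 5.3) and ended near (4.8, 4.8).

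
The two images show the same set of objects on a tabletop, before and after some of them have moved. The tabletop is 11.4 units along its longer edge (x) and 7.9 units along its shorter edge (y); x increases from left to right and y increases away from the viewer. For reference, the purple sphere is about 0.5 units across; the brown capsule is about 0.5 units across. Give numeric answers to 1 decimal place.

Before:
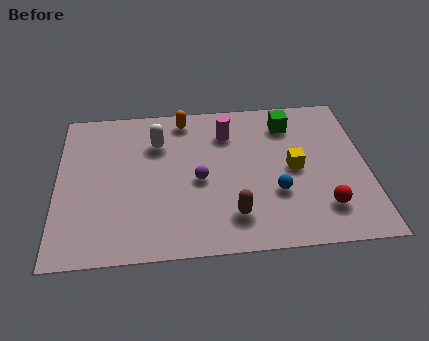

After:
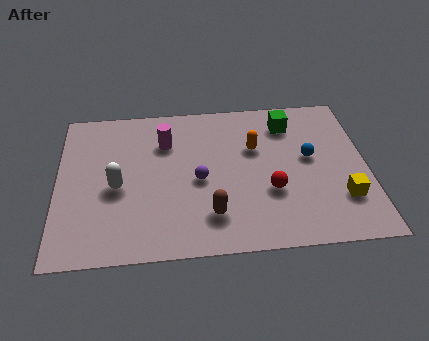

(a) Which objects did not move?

the purple sphere and the green cube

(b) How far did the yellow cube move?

2.4

From (8.7, 3.9) to (10.4, 2.2), the yellow cube covered √(1.7² + 1.7²) ≈ 2.4 units.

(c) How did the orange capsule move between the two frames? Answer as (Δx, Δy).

(2.6, -1.8)

The orange capsule was at about (4.7, 6.9) and moved to about (7.3, 5.1).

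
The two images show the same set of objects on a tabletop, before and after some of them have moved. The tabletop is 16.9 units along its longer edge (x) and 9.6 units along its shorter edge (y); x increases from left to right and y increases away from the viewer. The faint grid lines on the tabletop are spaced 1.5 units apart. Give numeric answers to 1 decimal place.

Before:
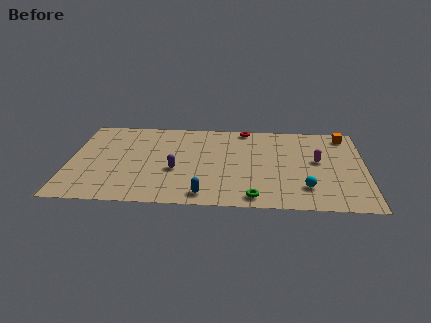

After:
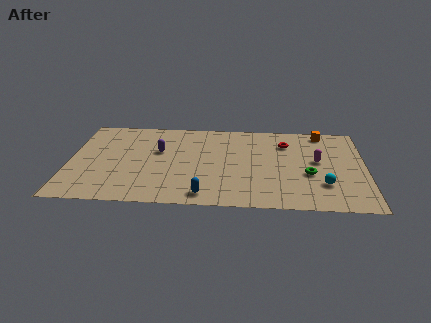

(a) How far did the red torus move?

2.9

From (10.0, 8.8) to (12.4, 7.2), the red torus covered √(2.4² + 1.6²) ≈ 2.9 units.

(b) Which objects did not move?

the blue capsule and the magenta capsule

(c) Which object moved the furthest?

the green torus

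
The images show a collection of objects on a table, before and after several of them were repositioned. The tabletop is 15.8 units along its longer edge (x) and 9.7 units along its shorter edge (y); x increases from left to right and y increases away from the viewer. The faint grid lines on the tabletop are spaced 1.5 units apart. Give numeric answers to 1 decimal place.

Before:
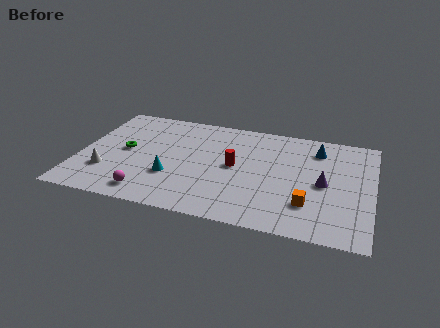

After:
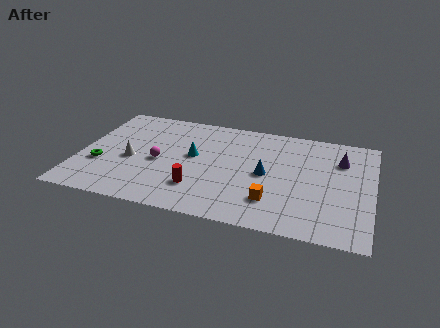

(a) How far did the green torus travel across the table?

2.0

The green torus was near (2.4, 5.0) before and (1.2, 3.4) after, so it travelled √(1.2² + 1.6²) ≈ 2.0 units.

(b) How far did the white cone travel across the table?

1.8

From (1.6, 2.8) to (2.8, 4.2), the white cone covered √(1.2² + 1.4²) ≈ 1.8 units.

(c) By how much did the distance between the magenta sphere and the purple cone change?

+0.3

Before: roughly 9.7 units apart; after: 10.0. That's 0.3 units further apart.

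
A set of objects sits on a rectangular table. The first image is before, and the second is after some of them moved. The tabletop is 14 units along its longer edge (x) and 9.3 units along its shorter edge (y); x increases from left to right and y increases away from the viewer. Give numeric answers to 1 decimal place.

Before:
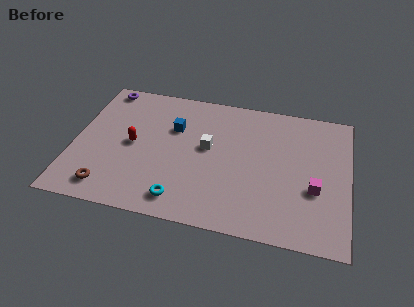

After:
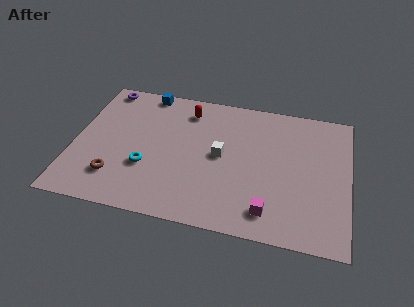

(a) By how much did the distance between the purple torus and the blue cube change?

-2.2

Before: roughly 4.4 units apart; after: 2.2. That's 2.2 units closer together.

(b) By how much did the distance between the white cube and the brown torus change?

-0.3

The distance was about 6.1 in the first image and 5.8 in the second, so they moved 0.3 units closer together.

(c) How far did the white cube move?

0.8

The white cube moved from about (6.8, 5.2) to (7.5, 4.8), a distance of √(0.7² + 0.4²) ≈ 0.8.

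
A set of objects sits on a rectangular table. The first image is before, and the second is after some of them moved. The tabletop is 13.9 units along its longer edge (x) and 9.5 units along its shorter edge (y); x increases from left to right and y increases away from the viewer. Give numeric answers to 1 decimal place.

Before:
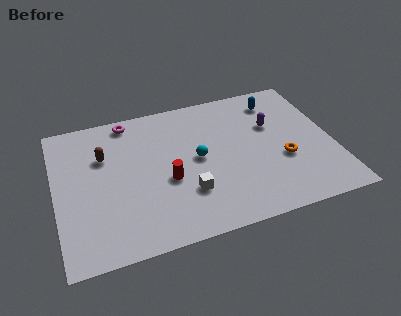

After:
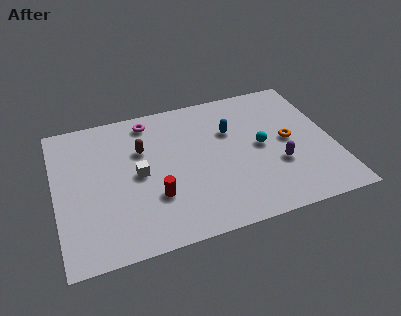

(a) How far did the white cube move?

3.0

The white cube moved from about (6.4, 2.8) to (4.1, 4.7), a distance of √(2.3² + 1.9²) ≈ 3.0.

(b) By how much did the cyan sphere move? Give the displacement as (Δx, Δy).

(3.2, -0.1)

From the two frames, the cyan sphere sits at roughly (7.1, 4.9) before and (10.3, 4.8) after.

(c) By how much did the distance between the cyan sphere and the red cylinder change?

+3.9

They were about 1.9 units apart before and 5.8 after — 3.9 units further apart.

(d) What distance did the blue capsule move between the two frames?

2.9

The blue capsule moved from about (11.4, 7.8) to (8.9, 6.3), a distance of √(2.5² + 1.5²) ≈ 2.9.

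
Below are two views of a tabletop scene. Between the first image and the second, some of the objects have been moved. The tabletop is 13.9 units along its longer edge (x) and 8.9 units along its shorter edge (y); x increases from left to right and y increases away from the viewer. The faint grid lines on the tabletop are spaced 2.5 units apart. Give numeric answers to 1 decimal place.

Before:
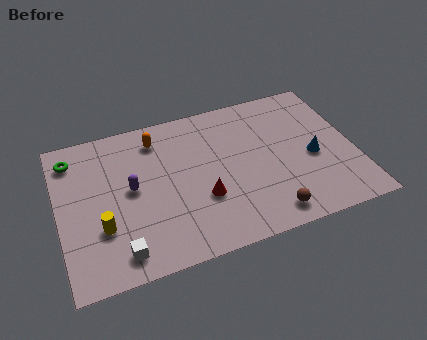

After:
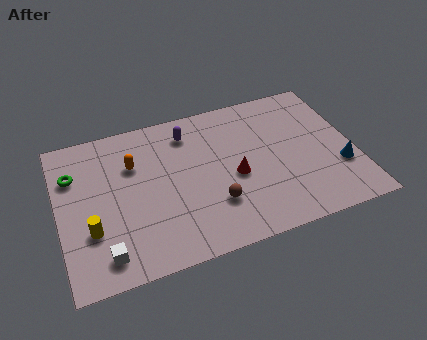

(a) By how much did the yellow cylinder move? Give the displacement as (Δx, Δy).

(-0.5, 0.0)

The yellow cylinder started near (1.9, 2.9) and ended near (1.4, 2.9).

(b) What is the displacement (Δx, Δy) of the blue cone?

(1.2, -1.0)

From the two frames, the blue cone sits at roughly (11.9, 3.9) before and (13.1, 2.9) after.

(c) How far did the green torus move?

1.0

The green torus moved from about (0.8, 7.3) to (0.8, 6.3), a distance of √(0.0² + 1.0²) ≈ 1.0.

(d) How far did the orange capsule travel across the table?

1.7

From (4.8, 7.3) to (3.6, 6.1), the orange capsule covered √(1.2² + 1.2²) ≈ 1.7 units.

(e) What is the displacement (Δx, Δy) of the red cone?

(1.6, 0.8)

The red cone was at about (6.6, 3.1) and moved to about (8.2, 3.9).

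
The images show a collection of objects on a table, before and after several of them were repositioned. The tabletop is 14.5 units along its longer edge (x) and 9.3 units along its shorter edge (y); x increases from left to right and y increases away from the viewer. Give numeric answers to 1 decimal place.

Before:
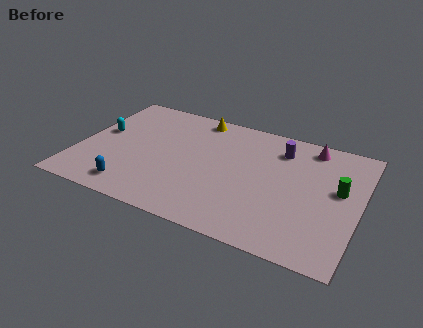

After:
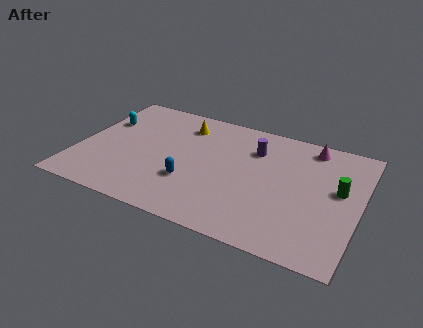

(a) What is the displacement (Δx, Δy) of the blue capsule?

(2.8, 1.6)

The blue capsule started near (3.2, 1.4) and ended near (6.0, 3.0).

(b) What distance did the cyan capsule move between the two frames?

1.0

The cyan capsule moved from about (1.0, 5.2) to (1.0, 6.2), a distance of √(0.0² + 1.0²) ≈ 1.0.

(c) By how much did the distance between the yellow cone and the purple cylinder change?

-0.8

They were about 4.6 units apart before and 3.8 after — 0.8 units closer together.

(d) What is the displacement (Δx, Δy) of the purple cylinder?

(-1.3, -0.5)

From the two frames, the purple cylinder sits at roughly (10.2, 7.3) before and (8.9, 6.8) after.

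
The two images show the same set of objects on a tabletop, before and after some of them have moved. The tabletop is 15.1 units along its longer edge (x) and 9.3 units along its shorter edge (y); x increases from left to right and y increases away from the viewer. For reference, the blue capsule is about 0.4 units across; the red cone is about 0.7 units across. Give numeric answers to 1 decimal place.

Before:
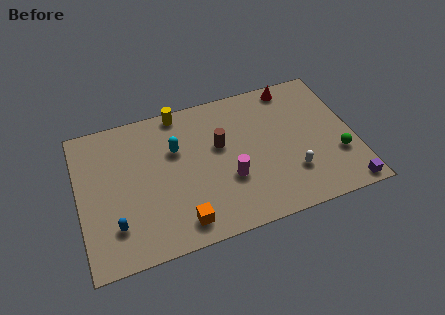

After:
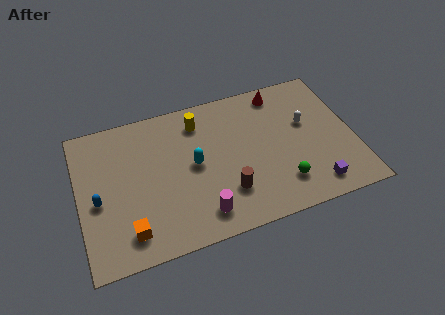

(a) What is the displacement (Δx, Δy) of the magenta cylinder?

(-1.7, -1.7)

The magenta cylinder started near (8.1, 3.3) and ended near (6.4, 1.6).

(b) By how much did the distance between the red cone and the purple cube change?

-1.0

Before: roughly 7.8 units apart; after: 6.8. That's 1.0 units closer together.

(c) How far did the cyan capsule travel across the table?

1.6

The cyan capsule moved from about (5.4, 6.1) to (6.3, 4.8), a distance of √(0.9² + 1.3²) ≈ 1.6.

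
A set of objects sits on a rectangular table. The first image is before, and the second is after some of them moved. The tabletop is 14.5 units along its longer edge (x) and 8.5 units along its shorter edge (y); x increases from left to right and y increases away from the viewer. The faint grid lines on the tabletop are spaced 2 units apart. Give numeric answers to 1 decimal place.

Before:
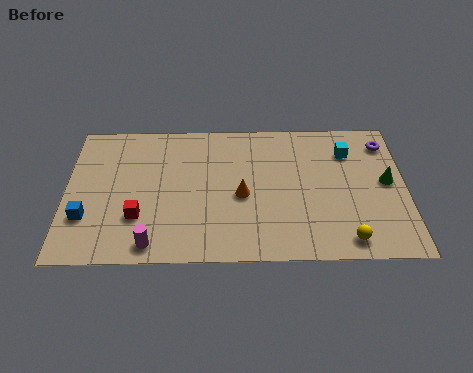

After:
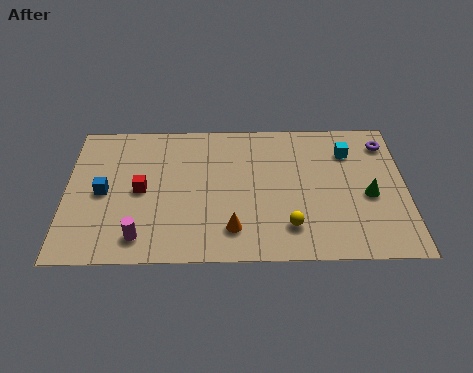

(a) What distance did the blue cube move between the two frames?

1.7

The blue cube was near (0.9, 2.6) before and (1.6, 4.1) after, so it travelled √(0.7² + 1.5²) ≈ 1.7 units.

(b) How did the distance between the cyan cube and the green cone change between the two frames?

+0.3

The distance was about 2.5 in the first image and 2.8 in the second, so they moved 0.3 units further apart.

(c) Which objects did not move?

the purple torus and the cyan cube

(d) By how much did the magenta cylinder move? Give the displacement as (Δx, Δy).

(-0.5, 0.4)

The magenta cylinder was at about (3.7, 1.0) and moved to about (3.2, 1.4).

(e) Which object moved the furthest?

the yellow sphere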